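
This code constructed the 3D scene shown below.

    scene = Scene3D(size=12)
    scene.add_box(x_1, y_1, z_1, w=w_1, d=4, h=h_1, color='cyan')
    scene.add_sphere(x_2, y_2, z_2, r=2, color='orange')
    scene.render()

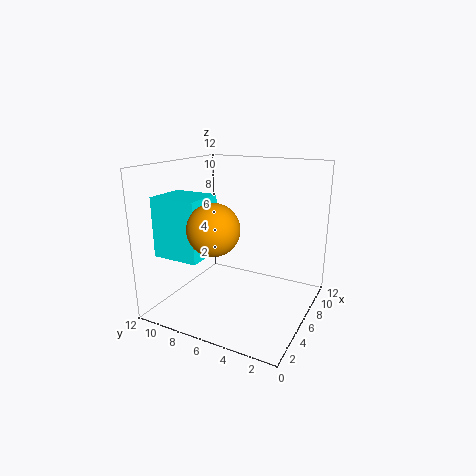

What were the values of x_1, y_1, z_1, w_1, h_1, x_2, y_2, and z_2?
x_1 = 2.5, y_1 = 8, z_1 = 4.5, w_1 = 3.5, h_1 = 5, x_2 = 3, y_2 = 6.5, z_2 = 7.5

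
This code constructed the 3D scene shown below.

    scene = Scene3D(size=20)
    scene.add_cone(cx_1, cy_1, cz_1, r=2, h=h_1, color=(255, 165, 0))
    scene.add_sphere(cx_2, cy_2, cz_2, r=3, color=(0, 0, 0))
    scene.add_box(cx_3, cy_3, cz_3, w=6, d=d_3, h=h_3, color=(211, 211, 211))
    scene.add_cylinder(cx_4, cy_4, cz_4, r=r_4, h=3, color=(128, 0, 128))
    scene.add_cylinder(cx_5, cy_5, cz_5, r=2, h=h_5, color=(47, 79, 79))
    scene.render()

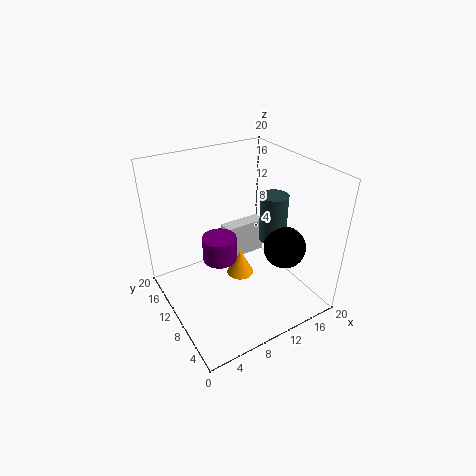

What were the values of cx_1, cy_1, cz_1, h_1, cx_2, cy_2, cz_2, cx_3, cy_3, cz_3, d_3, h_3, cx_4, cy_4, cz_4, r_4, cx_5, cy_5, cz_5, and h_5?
cx_1 = 11; cy_1 = 11; cz_1 = 3; h_1 = 4; cx_2 = 16; cy_2 = 7; cz_2 = 8; cx_3 = 9; cy_3 = 11; cz_3 = 6; d_3 = 2; h_3 = 5; cx_4 = 5; cy_4 = 6; cz_4 = 11; r_4 = 2; cx_5 = 16; cy_5 = 10; cz_5 = 8; h_5 = 7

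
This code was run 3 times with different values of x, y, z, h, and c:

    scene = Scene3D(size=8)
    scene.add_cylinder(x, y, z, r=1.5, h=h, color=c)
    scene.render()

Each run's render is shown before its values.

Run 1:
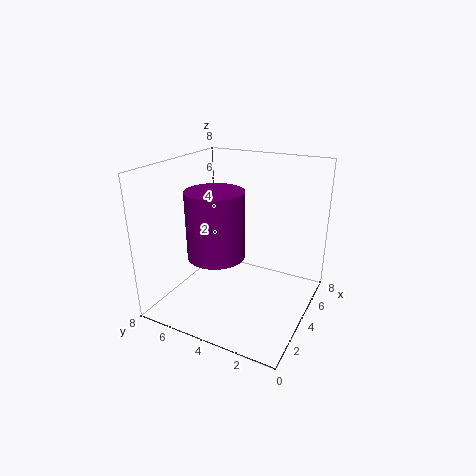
x = 2.5
y = 4.5
z = 3.5
h = 3.5
c = 'purple'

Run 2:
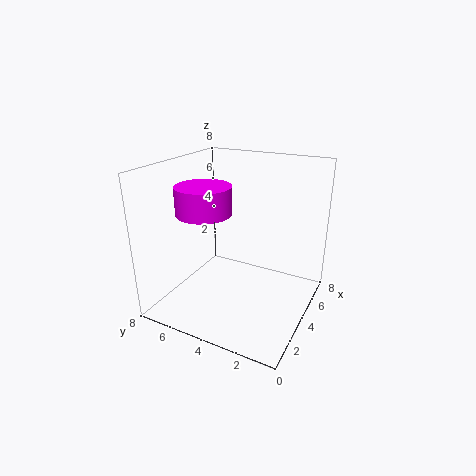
x = 3
y = 5.5
z = 5.5
h = 1.5
c = 'magenta'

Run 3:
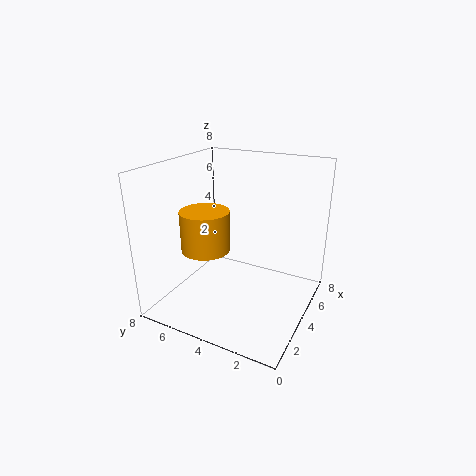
x = 4.5
y = 6.5
z = 2.5
h = 2.5
c = 'orange'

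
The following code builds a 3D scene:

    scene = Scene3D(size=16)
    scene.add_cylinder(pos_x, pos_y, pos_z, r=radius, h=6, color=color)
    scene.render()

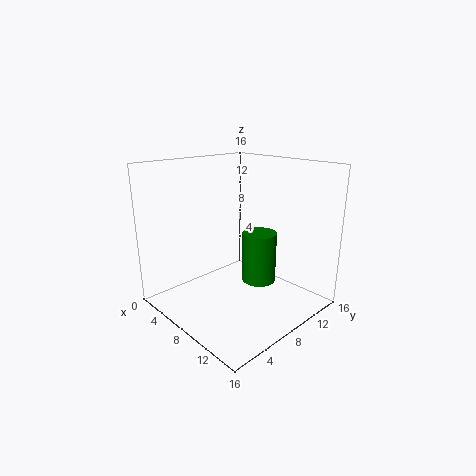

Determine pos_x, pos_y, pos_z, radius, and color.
pos_x = 8.5, pos_y = 11, pos_z = 2, radius = 2, color = 'green'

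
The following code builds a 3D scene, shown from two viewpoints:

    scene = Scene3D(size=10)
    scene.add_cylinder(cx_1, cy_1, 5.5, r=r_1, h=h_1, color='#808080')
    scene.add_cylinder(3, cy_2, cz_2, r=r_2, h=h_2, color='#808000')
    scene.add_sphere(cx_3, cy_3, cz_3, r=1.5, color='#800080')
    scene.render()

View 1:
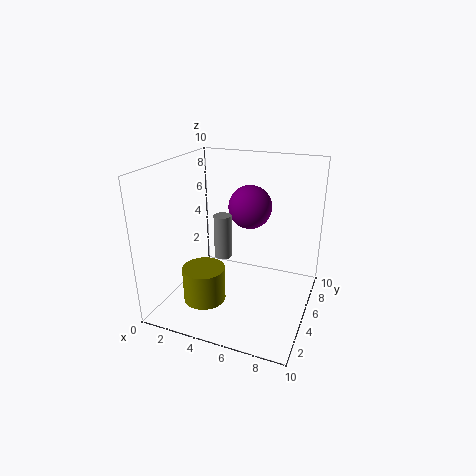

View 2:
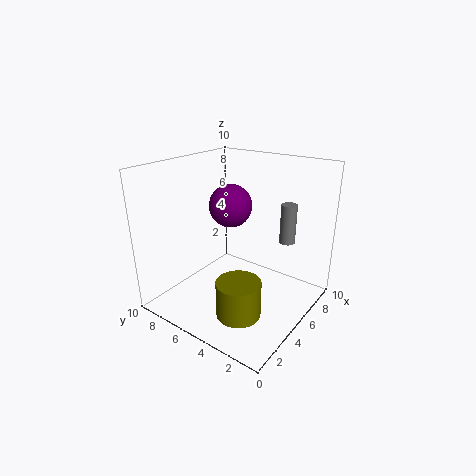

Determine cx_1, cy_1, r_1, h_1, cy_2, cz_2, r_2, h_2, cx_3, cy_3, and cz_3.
cx_1 = 5.5; cy_1 = 1.5; r_1 = 0.5; h_1 = 2.5; cy_2 = 3.5; cz_2 = 0.5; r_2 = 1.5; h_2 = 2.5; cx_3 = 5.5; cy_3 = 6; cz_3 = 7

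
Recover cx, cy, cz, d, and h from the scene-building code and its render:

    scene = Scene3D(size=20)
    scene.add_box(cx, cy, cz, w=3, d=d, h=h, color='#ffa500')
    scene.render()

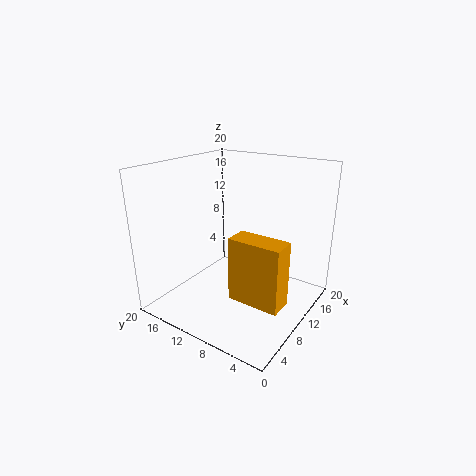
cx = 3.5; cy = 0.5; cz = 5; d = 6.5; h = 8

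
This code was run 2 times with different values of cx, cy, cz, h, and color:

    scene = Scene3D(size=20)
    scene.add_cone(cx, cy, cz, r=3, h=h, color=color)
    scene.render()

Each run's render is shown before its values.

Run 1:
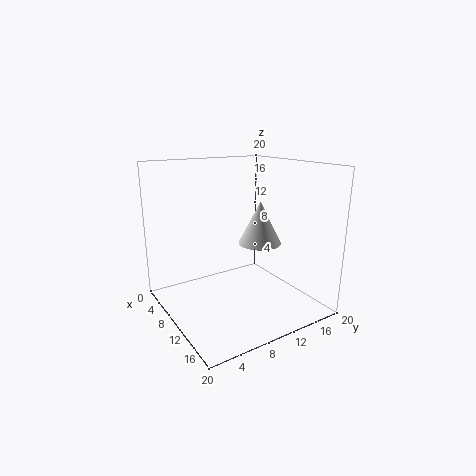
cx = 11, cy = 13, cz = 9, h = 6, color = 'lightgray'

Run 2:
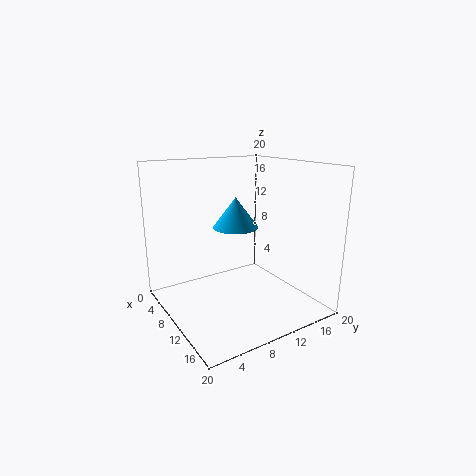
cx = 11, cy = 9, cz = 12, h = 4, color = 'deepskyblue'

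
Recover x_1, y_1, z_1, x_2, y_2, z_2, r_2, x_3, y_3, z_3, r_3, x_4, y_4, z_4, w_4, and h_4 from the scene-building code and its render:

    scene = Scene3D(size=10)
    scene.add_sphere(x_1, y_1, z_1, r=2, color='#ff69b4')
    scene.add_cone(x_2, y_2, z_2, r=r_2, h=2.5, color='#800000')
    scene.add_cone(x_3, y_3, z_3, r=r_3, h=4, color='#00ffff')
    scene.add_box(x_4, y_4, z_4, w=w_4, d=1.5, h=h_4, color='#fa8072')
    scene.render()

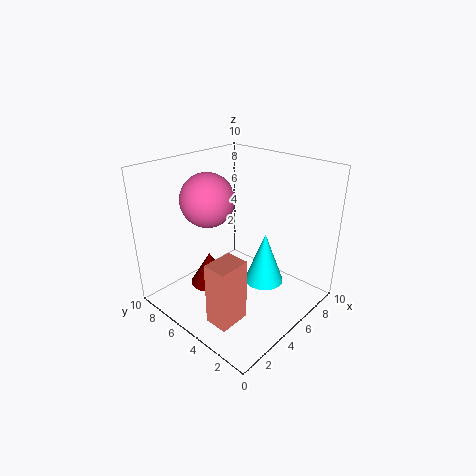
x_1 = 5; y_1 = 8; z_1 = 7; x_2 = 4.5; y_2 = 7.5; z_2 = 0.5; r_2 = 1.5; x_3 = 7.5; y_3 = 4.5; z_3 = 0.5; r_3 = 1.5; x_4 = 0.5; y_4 = 2; z_4 = 1.5; w_4 = 2; h_4 = 4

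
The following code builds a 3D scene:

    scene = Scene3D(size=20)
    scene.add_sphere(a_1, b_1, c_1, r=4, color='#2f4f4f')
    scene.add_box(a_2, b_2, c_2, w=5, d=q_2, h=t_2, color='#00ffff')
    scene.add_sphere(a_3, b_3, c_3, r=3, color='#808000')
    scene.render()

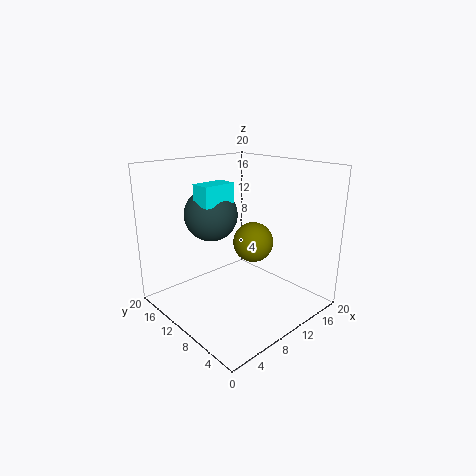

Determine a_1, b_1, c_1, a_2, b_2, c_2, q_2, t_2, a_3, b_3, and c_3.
a_1 = 10; b_1 = 16; c_1 = 12; a_2 = 7; b_2 = 13; c_2 = 14; q_2 = 3; t_2 = 3; a_3 = 14; b_3 = 11; c_3 = 8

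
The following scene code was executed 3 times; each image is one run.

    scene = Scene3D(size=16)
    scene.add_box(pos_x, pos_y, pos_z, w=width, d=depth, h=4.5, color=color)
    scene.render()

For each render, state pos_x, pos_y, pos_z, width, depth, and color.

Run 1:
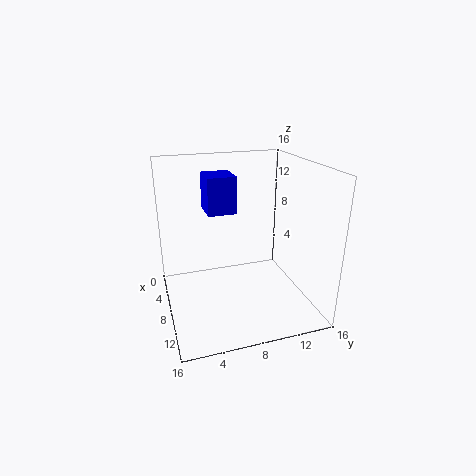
pos_x = 0.5
pos_y = 5.5
pos_z = 9.5
width = 4
depth = 3.5
color = 'blue'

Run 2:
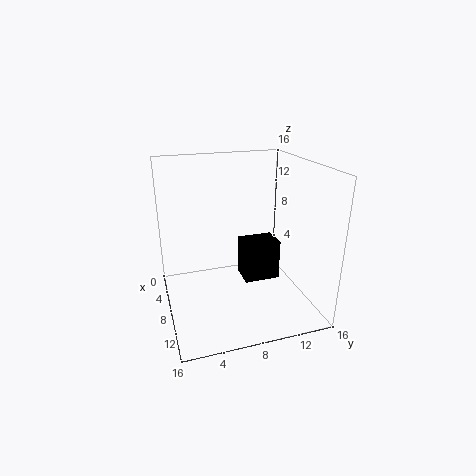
pos_x = 6.5
pos_y = 8.5
pos_z = 3
width = 3
depth = 4
color = 'black'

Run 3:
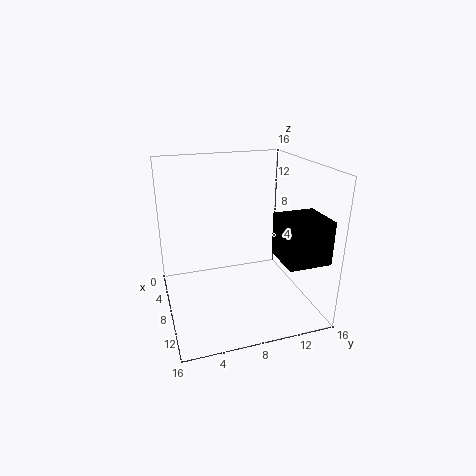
pos_x = 10.5
pos_y = 11
pos_z = 7
width = 4.5
depth = 4.5
color = 'black'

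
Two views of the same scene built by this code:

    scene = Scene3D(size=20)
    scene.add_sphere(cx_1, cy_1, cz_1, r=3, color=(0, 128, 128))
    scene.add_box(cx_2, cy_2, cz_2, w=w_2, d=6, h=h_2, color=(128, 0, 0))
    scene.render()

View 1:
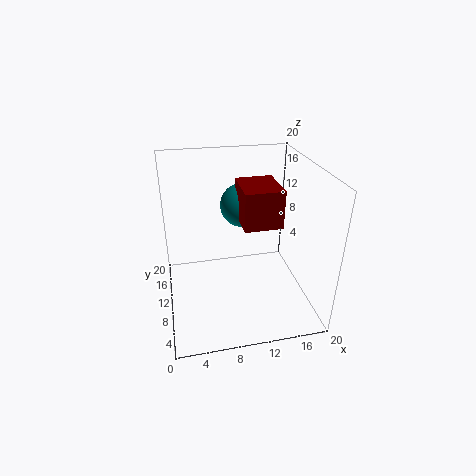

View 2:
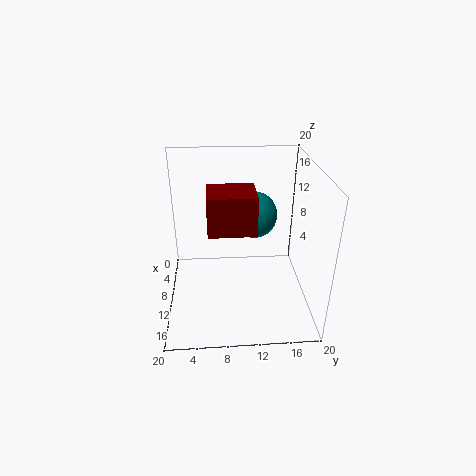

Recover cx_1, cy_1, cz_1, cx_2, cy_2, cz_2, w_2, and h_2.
cx_1 = 11; cy_1 = 12; cz_1 = 14; cx_2 = 10; cy_2 = 6; cz_2 = 13; w_2 = 5; h_2 = 5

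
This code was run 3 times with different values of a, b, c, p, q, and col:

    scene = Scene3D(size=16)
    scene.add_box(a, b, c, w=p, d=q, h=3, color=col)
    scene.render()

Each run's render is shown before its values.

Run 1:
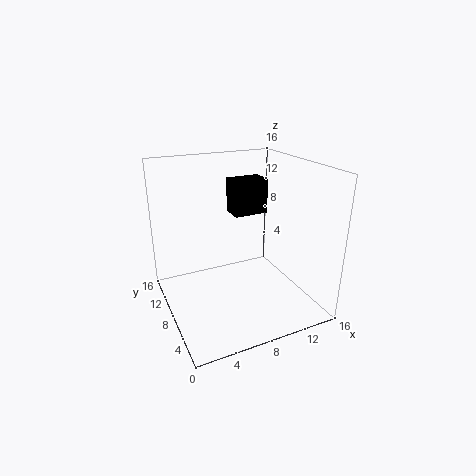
a = 5; b = 2; c = 13; p = 3; q = 2; col = 'black'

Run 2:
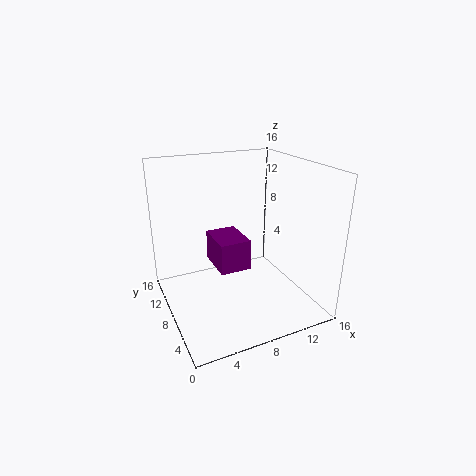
a = 4; b = 3; c = 7; p = 3; q = 4; col = 'purple'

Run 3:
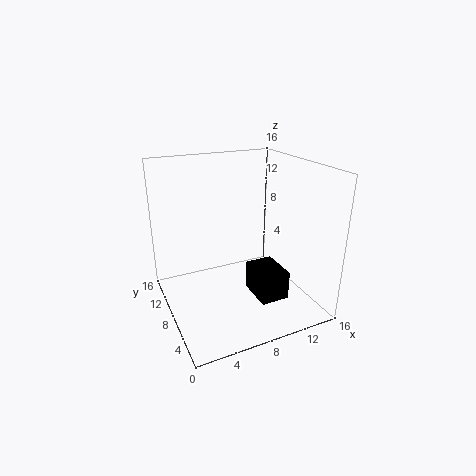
a = 8; b = 2; c = 3; p = 3; q = 4; col = 'black'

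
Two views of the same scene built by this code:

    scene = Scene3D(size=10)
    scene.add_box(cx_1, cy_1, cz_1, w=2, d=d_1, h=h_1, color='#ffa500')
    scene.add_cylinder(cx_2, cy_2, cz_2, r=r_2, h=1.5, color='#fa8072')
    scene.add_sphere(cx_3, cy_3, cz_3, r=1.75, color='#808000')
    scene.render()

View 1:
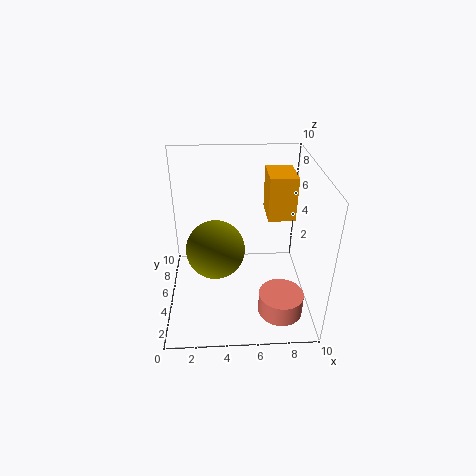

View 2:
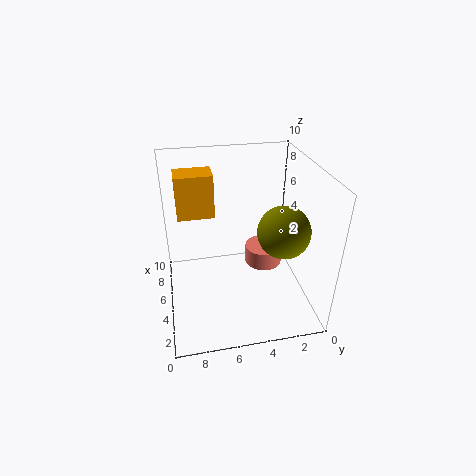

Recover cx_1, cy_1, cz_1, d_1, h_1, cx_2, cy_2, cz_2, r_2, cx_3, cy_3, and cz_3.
cx_1 = 7.25
cy_1 = 6.25
cz_1 = 5.5
d_1 = 2.75
h_1 = 3.25
cx_2 = 7.75
cy_2 = 2.25
cz_2 = 0.75
r_2 = 1.5
cx_3 = 3.5
cy_3 = 2.25
cz_3 = 6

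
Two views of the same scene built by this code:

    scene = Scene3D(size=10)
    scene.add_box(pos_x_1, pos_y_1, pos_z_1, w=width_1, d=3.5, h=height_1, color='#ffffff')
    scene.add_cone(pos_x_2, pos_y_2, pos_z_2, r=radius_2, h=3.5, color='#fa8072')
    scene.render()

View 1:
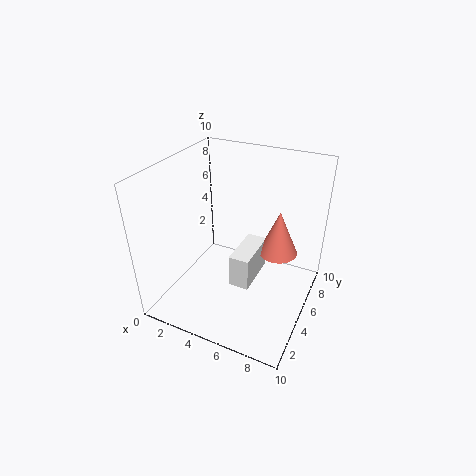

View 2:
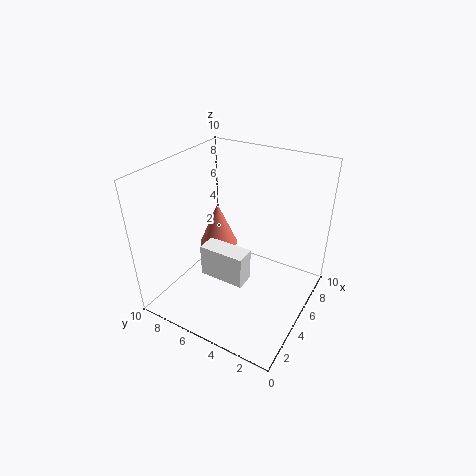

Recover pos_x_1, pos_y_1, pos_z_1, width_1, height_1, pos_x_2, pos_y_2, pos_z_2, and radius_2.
pos_x_1 = 4.5, pos_y_1 = 4.5, pos_z_1 = 1, width_1 = 1.5, height_1 = 2.5, pos_x_2 = 7, pos_y_2 = 8, pos_z_2 = 2.5, radius_2 = 1.5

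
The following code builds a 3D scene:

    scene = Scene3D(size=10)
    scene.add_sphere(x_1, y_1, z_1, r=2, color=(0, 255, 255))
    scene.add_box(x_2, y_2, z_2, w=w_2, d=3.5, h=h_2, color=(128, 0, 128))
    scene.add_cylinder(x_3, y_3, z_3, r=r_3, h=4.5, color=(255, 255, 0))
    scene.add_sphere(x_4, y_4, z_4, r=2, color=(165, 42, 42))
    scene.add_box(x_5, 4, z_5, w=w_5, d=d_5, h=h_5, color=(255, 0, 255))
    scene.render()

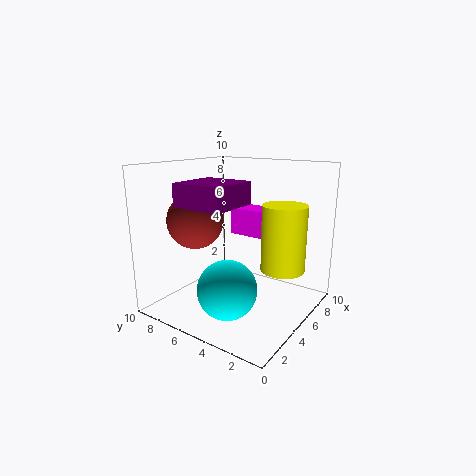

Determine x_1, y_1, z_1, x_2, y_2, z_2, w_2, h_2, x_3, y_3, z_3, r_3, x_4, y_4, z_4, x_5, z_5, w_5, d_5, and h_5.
x_1 = 3; y_1 = 4.5; z_1 = 2; x_2 = 1.5; y_2 = 4; z_2 = 7.5; w_2 = 3.5; h_2 = 1.5; x_3 = 6; y_3 = 2; z_3 = 3; r_3 = 1.5; x_4 = 4; y_4 = 8; z_4 = 6; x_5 = 7; z_5 = 4.5; w_5 = 2; d_5 = 3; h_5 = 2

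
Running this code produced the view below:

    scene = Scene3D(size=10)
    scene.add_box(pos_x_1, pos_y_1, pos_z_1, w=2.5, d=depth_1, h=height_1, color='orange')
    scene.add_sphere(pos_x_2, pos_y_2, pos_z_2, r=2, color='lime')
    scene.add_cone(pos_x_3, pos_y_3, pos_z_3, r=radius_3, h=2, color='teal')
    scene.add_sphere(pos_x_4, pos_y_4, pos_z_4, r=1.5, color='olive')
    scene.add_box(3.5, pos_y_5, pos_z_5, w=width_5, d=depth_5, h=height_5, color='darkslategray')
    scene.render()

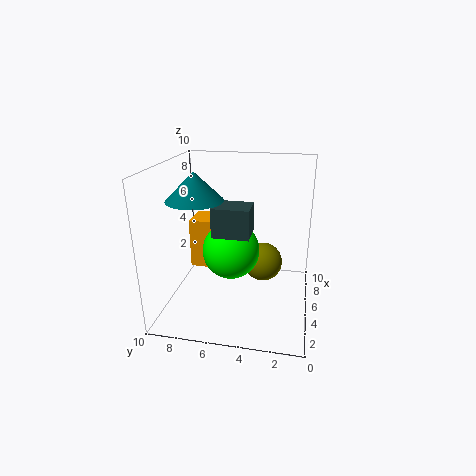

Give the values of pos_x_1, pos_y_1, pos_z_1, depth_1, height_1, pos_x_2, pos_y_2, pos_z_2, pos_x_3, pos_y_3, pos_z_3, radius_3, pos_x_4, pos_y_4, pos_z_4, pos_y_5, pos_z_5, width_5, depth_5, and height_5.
pos_x_1 = 7.5; pos_y_1 = 7.5; pos_z_1 = 1; depth_1 = 2; height_1 = 4; pos_x_2 = 5; pos_y_2 = 5.5; pos_z_2 = 4; pos_x_3 = 5; pos_y_3 = 8; pos_z_3 = 7.5; radius_3 = 2; pos_x_4 = 7.5; pos_y_4 = 3.5; pos_z_4 = 2; pos_y_5 = 4; pos_z_5 = 5.5; width_5 = 2; depth_5 = 2.5; height_5 = 2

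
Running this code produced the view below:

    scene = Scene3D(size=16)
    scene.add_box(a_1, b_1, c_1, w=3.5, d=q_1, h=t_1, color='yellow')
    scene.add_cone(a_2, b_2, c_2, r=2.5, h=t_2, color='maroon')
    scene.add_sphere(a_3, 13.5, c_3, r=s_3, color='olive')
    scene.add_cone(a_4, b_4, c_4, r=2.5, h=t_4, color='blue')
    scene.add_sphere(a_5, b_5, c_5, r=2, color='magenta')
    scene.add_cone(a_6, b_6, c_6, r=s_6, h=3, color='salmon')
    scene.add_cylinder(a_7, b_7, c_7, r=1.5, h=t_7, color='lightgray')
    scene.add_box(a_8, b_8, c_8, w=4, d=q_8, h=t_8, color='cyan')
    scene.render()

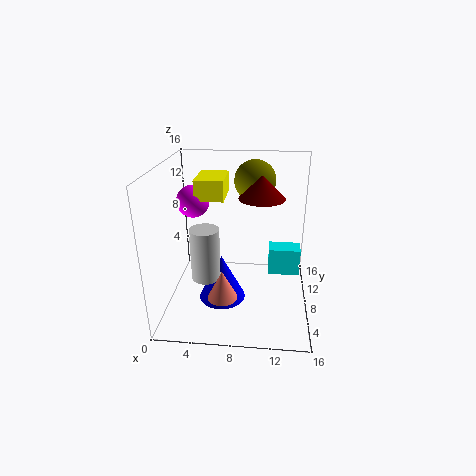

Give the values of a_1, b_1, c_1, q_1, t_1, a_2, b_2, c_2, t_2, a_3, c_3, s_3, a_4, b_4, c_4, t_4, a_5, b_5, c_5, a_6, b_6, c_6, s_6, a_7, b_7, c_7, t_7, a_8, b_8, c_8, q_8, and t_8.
a_1 = 2.5, b_1 = 11, c_1 = 11, q_1 = 5, t_1 = 2.5, a_2 = 10.5, b_2 = 8.5, c_2 = 12.5, t_2 = 2.5, a_3 = 9.5, c_3 = 13, s_3 = 2.5, a_4 = 6.5, b_4 = 5.5, c_4 = 2, t_4 = 5, a_5 = 2, b_5 = 12.5, c_5 = 10.5, a_6 = 7, b_6 = 2.5, c_6 = 4, s_6 = 1.5, a_7 = 5, b_7 = 4.5, c_7 = 5, t_7 = 5.5, a_8 = 11.5, b_8 = 12, c_8 = 1, q_8 = 2.5, t_8 = 3.5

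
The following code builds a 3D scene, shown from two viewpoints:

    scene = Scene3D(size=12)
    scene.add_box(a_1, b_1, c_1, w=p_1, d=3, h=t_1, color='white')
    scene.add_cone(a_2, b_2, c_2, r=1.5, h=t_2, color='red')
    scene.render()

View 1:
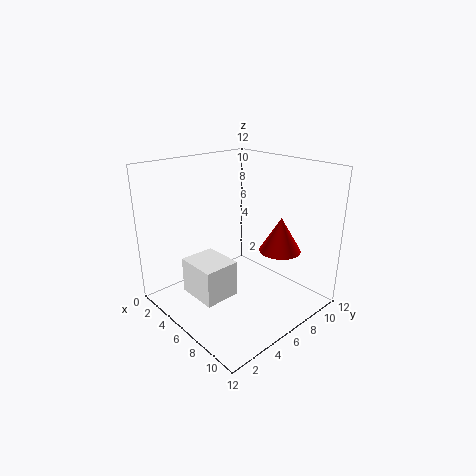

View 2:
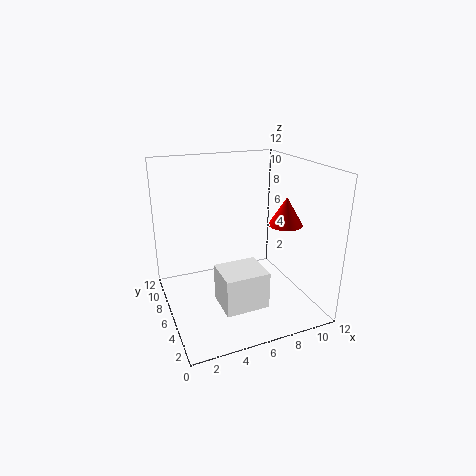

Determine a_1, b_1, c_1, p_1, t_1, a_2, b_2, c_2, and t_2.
a_1 = 3.5
b_1 = 2
c_1 = 1.5
p_1 = 3.5
t_1 = 3
a_2 = 10.5
b_2 = 6
c_2 = 6.5
t_2 = 2.5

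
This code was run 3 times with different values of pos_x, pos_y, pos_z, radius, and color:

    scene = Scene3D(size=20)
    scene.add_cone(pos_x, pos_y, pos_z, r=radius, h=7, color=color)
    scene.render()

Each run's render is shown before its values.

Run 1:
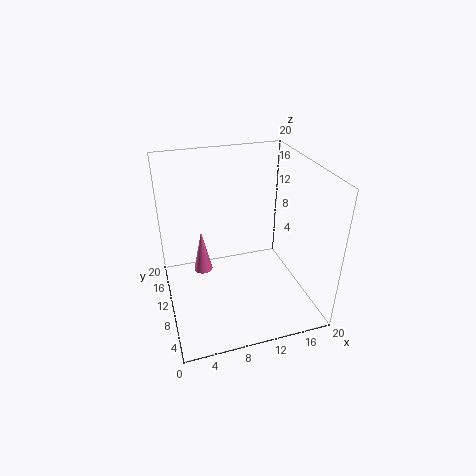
pos_x = 6, pos_y = 16.5, pos_z = 1, radius = 1.5, color = 'hotpink'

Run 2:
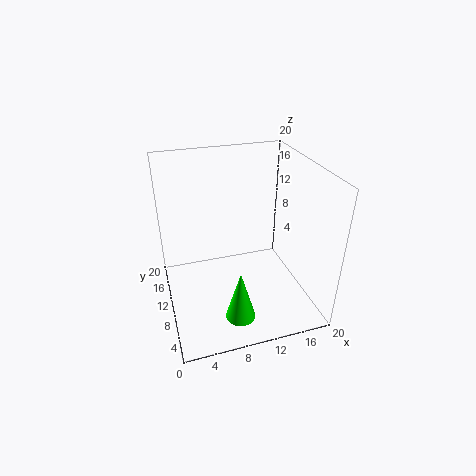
pos_x = 8.5, pos_y = 4, pos_z = 1.5, radius = 2, color = 'lime'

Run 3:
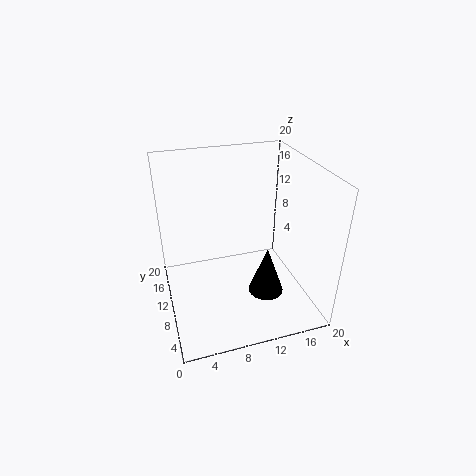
pos_x = 13.5, pos_y = 7.5, pos_z = 2, radius = 2.5, color = 'black'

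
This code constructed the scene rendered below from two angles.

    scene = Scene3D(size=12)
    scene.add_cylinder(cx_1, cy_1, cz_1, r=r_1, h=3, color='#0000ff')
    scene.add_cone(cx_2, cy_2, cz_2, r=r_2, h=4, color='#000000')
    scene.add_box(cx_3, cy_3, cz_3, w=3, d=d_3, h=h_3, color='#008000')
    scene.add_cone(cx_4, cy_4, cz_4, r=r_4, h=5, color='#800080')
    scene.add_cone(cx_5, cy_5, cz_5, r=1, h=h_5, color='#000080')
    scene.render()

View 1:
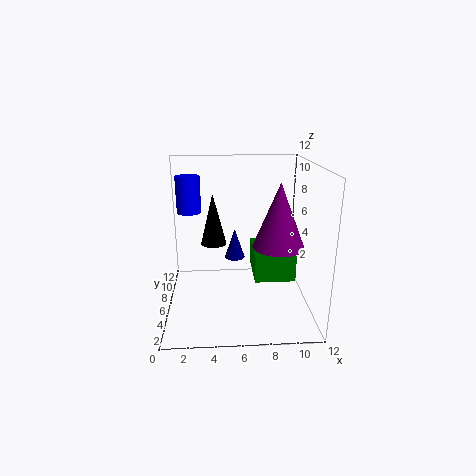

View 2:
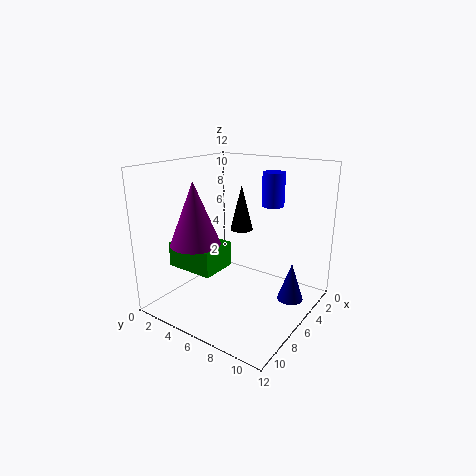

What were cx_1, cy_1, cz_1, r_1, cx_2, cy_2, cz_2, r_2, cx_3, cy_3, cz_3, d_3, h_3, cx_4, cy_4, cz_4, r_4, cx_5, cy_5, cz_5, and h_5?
cx_1 = 2
cy_1 = 7
cz_1 = 8
r_1 = 1
cx_2 = 4
cy_2 = 5
cz_2 = 6
r_2 = 1
cx_3 = 7
cy_3 = 2
cz_3 = 4
d_3 = 4
h_3 = 2
cx_4 = 9
cy_4 = 4
cz_4 = 6
r_4 = 2
cx_5 = 6
cy_5 = 11
cz_5 = 2
h_5 = 3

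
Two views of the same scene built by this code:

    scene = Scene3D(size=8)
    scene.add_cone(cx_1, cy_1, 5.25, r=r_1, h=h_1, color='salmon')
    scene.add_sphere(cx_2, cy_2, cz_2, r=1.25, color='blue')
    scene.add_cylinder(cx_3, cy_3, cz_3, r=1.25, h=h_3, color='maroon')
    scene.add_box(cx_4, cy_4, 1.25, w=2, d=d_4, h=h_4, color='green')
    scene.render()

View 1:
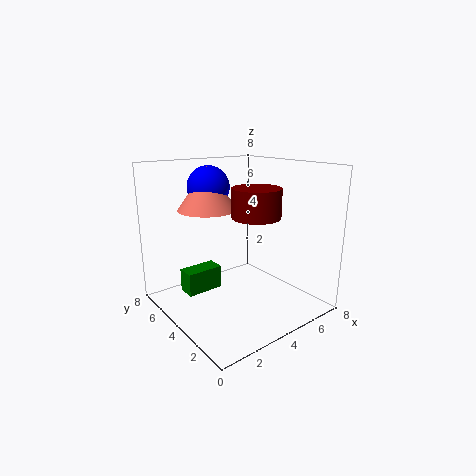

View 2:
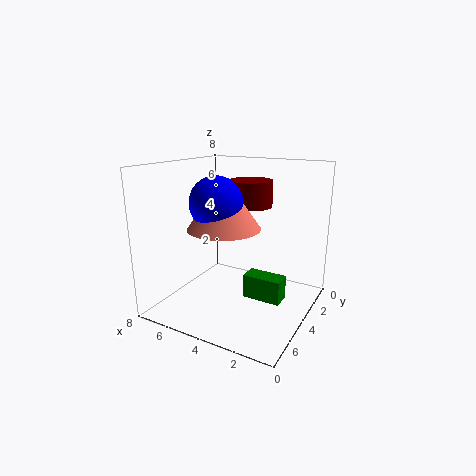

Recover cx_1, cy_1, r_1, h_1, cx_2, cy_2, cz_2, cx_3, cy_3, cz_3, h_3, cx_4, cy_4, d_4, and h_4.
cx_1 = 3.5
cy_1 = 6.25
r_1 = 1.75
h_1 = 2.5
cx_2 = 3.75
cy_2 = 6.5
cz_2 = 6.5
cx_3 = 4
cy_3 = 2.5
cz_3 = 5.5
h_3 = 1.5
cx_4 = 1
cy_4 = 4.25
d_4 = 1
h_4 = 1.25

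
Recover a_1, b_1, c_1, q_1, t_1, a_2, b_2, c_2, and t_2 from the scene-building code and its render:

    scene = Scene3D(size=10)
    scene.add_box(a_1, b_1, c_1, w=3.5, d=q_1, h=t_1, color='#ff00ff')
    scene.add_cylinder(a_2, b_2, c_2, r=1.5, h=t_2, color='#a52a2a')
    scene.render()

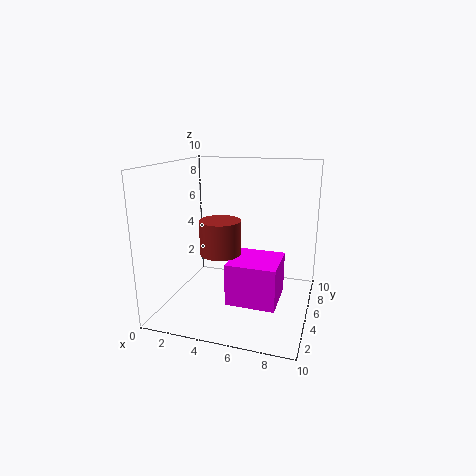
a_1 = 4.5; b_1 = 3.5; c_1 = 0.5; q_1 = 3.5; t_1 = 3; a_2 = 3.5; b_2 = 5.5; c_2 = 3.5; t_2 = 2.5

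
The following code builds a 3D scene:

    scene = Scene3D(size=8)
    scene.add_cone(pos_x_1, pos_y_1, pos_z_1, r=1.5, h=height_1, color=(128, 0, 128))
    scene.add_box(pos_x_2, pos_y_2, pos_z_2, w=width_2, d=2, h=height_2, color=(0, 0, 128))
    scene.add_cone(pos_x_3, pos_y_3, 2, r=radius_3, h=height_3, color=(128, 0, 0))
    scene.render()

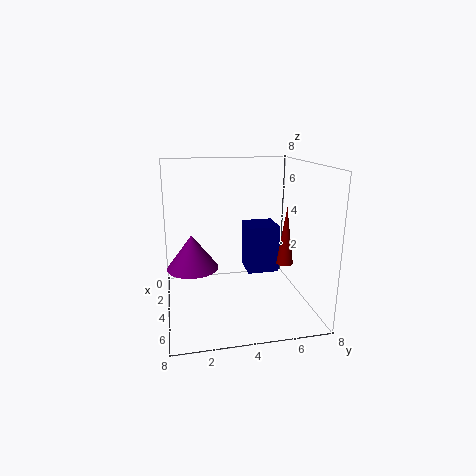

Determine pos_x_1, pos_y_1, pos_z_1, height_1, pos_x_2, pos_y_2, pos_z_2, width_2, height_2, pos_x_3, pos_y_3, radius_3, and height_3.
pos_x_1 = 3; pos_y_1 = 1.5; pos_z_1 = 2; height_1 = 2; pos_x_2 = 0.5; pos_y_2 = 5; pos_z_2 = 1; width_2 = 2; height_2 = 3; pos_x_3 = 3.5; pos_y_3 = 7; radius_3 = 0.5; height_3 = 3.5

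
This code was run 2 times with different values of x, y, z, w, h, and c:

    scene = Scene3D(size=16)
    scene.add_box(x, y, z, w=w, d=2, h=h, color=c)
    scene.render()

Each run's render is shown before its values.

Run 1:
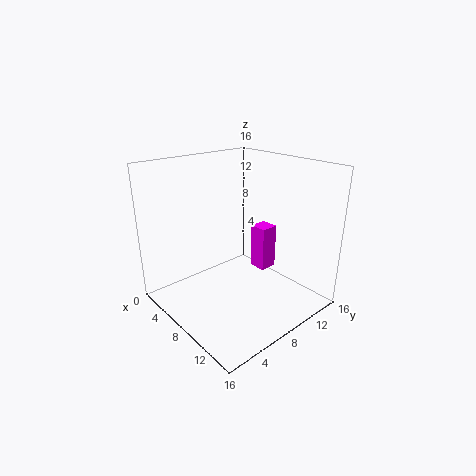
x = 8, y = 10, z = 4, w = 2, h = 5, c = 'magenta'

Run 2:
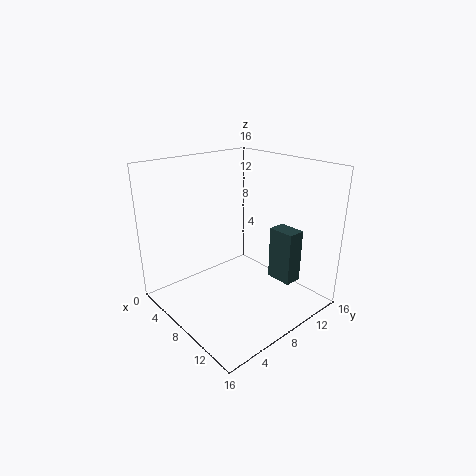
x = 10, y = 11, z = 3, w = 3, h = 6, c = 'darkslategray'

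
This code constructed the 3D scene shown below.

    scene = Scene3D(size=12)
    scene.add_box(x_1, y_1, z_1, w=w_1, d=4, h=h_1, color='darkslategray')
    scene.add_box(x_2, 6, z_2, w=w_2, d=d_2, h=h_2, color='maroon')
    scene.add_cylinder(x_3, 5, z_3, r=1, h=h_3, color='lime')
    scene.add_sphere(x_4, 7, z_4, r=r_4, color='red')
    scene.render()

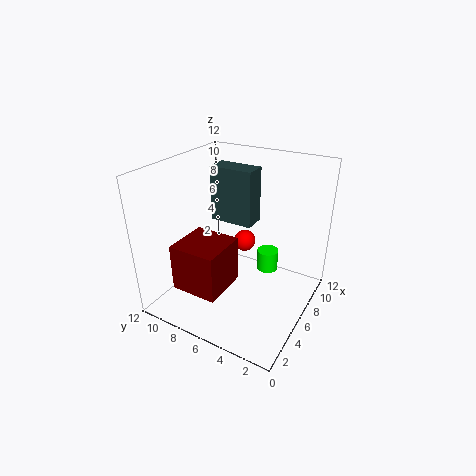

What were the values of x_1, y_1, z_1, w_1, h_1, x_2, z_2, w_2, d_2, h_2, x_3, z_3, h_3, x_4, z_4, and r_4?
x_1 = 8; y_1 = 6; z_1 = 6; w_1 = 2; h_1 = 5; x_2 = 2; z_2 = 2; w_2 = 4; d_2 = 4; h_2 = 4; x_3 = 10; z_3 = 1; h_3 = 2; x_4 = 9; z_4 = 4; r_4 = 1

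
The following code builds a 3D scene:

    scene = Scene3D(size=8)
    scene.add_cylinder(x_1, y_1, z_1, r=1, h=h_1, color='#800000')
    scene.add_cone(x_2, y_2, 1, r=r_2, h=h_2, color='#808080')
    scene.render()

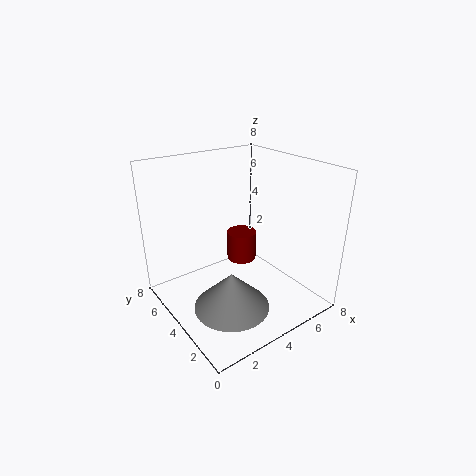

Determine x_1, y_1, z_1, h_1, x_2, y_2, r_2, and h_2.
x_1 = 6.5
y_1 = 7
z_1 = 0.5
h_1 = 2
x_2 = 2.5
y_2 = 2.5
r_2 = 2
h_2 = 2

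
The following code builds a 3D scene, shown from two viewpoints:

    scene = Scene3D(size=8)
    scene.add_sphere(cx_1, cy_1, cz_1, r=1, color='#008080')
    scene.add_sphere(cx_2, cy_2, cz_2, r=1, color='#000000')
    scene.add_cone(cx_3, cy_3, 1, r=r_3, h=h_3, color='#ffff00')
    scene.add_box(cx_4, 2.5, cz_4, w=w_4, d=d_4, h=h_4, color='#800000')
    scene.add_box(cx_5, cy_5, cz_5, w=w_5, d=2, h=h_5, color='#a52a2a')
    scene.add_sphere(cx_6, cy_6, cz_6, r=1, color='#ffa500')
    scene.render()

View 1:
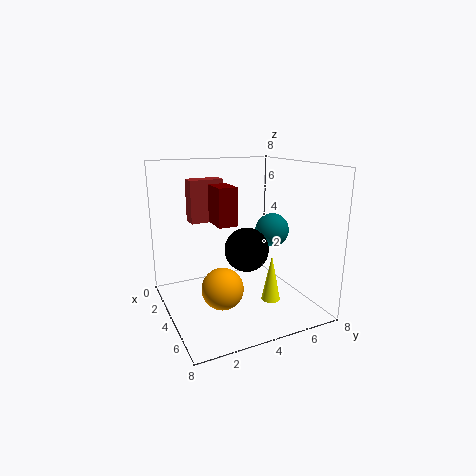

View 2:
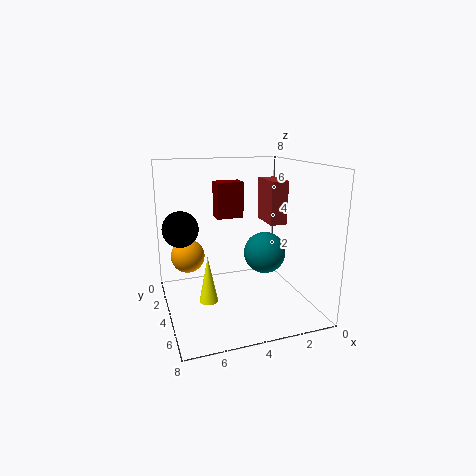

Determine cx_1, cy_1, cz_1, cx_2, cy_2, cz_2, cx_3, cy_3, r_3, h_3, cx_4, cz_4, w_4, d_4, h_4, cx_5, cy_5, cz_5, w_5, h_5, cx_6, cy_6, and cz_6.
cx_1 = 3.5
cy_1 = 6.5
cz_1 = 4
cx_2 = 7
cy_2 = 3
cz_2 = 4.5
cx_3 = 6
cy_3 = 5
r_3 = 0.5
h_3 = 2.5
cx_4 = 3.5
cz_4 = 5
w_4 = 1.5
d_4 = 1
h_4 = 2
cx_5 = 1
cy_5 = 2
cz_5 = 4.5
w_5 = 1
h_5 = 2.5
cx_6 = 6.5
cy_6 = 2
cz_6 = 2.5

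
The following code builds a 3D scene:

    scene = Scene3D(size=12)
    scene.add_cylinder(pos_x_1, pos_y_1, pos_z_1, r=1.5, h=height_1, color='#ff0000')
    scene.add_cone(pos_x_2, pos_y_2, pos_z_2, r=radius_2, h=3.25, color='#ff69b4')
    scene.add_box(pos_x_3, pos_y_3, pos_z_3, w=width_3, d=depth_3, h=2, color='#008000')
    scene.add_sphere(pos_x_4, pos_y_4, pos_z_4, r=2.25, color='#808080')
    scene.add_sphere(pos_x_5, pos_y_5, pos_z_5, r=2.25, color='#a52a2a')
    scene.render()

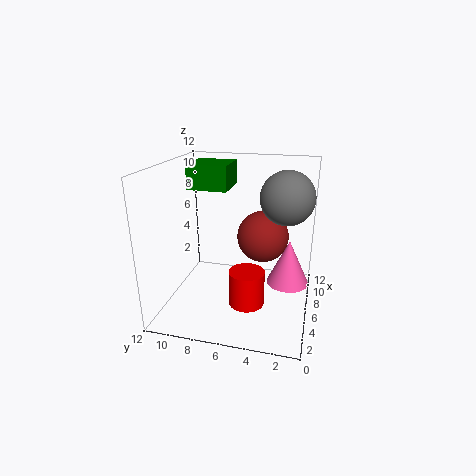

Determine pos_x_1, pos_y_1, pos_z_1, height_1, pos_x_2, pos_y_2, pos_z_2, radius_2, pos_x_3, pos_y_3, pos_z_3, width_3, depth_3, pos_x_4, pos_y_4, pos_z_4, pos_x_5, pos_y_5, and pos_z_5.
pos_x_1 = 5, pos_y_1 = 5, pos_z_1 = 0.5, height_1 = 3, pos_x_2 = 3, pos_y_2 = 1.5, pos_z_2 = 4.25, radius_2 = 1.5, pos_x_3 = 5.25, pos_y_3 = 6.75, pos_z_3 = 10, width_3 = 3.25, depth_3 = 3.25, pos_x_4 = 7.5, pos_y_4 = 2.25, pos_z_4 = 9.25, pos_x_5 = 8, pos_y_5 = 4.25, pos_z_5 = 5.5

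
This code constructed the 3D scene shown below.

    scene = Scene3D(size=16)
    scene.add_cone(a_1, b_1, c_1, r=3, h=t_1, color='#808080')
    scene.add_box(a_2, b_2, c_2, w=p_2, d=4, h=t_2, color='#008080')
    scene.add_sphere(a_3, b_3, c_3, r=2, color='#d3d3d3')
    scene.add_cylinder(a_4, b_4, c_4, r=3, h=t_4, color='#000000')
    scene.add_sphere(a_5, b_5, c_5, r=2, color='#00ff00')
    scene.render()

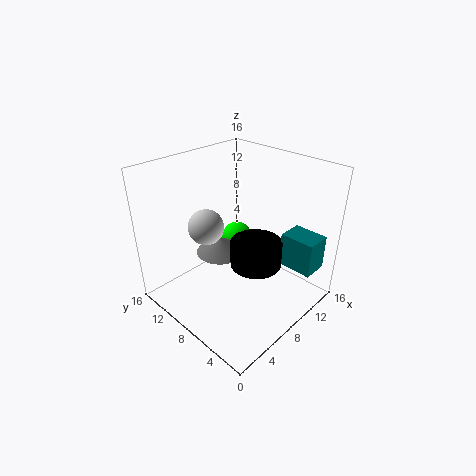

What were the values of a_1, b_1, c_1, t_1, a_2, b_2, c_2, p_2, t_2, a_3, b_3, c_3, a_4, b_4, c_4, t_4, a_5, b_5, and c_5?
a_1 = 9
b_1 = 12
c_1 = 4
t_1 = 2
a_2 = 12
b_2 = 1
c_2 = 4
p_2 = 3
t_2 = 4
a_3 = 6
b_3 = 11
c_3 = 9
a_4 = 10
b_4 = 7
c_4 = 4
t_4 = 3
a_5 = 13
b_5 = 13
c_5 = 4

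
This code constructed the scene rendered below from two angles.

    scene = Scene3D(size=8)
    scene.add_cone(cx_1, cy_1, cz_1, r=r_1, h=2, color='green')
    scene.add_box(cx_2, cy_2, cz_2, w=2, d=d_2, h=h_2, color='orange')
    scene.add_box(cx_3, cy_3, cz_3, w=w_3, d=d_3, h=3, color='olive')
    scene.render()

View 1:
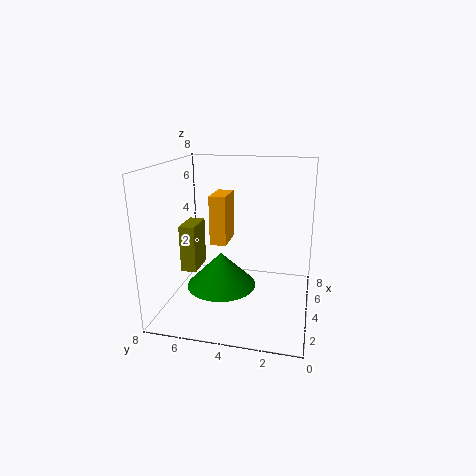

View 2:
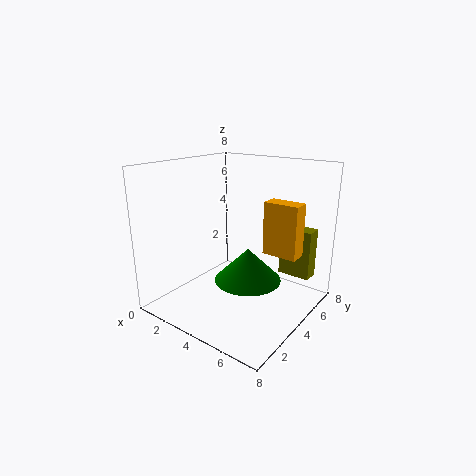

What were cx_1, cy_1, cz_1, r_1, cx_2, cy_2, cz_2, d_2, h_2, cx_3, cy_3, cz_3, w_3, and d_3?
cx_1 = 4; cy_1 = 5; cz_1 = 1; r_1 = 2; cx_2 = 5; cy_2 = 5; cz_2 = 3; d_2 = 1; h_2 = 3; cx_3 = 5; cy_3 = 7; cz_3 = 1; w_3 = 2; d_3 = 1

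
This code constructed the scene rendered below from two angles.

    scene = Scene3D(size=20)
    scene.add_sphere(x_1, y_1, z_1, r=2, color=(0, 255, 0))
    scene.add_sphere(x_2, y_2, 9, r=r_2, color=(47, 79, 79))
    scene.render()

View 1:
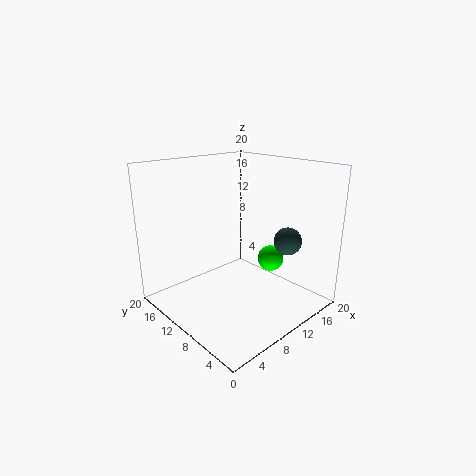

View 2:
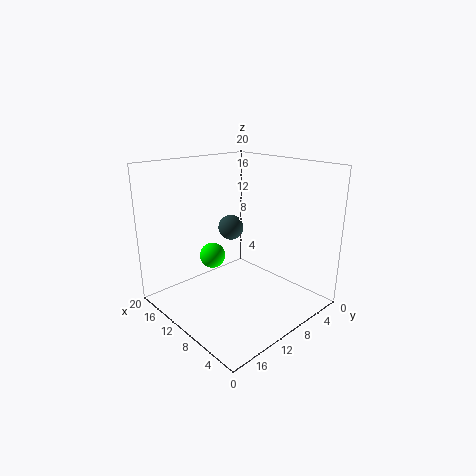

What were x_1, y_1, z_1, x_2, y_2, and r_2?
x_1 = 16.5
y_1 = 9.5
z_1 = 5
x_2 = 16
y_2 = 6
r_2 = 2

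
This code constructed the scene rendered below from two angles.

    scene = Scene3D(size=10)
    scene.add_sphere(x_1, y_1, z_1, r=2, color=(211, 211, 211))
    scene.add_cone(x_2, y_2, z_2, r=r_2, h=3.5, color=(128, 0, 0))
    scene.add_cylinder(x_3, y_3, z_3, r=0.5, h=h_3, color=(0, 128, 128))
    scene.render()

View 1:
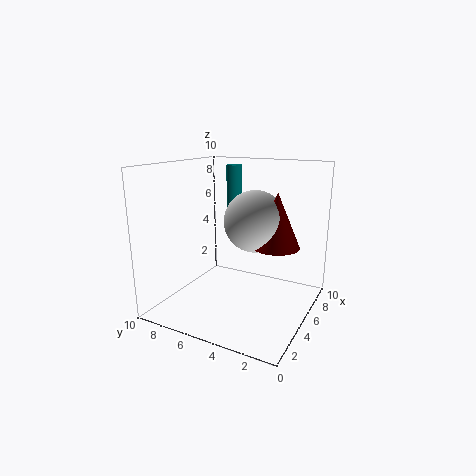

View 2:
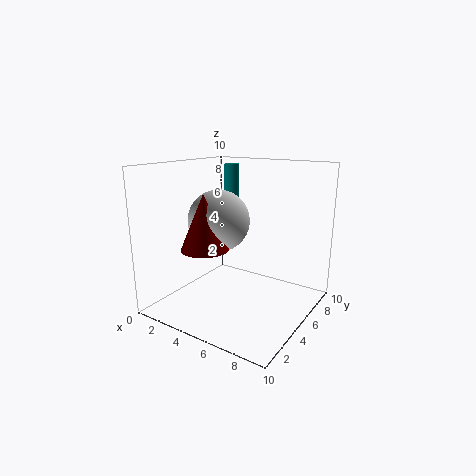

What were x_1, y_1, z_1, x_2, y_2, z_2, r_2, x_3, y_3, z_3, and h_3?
x_1 = 4.5; y_1 = 3.5; z_1 = 6.5; x_2 = 4.5; y_2 = 2; z_2 = 5; r_2 = 1.5; x_3 = 4.5; y_3 = 5; z_3 = 5.5; h_3 = 4.5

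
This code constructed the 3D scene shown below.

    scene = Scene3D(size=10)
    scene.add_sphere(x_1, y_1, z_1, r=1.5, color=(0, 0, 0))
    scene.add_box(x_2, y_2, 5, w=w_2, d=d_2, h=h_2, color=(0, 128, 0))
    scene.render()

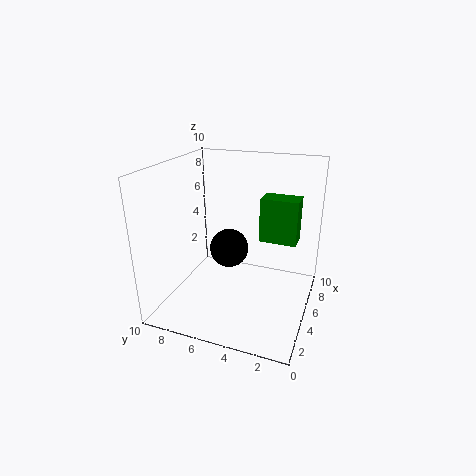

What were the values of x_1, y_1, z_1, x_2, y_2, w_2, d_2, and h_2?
x_1 = 7; y_1 = 6.5; z_1 = 3; x_2 = 5; y_2 = 1; w_2 = 1.5; d_2 = 2.5; h_2 = 3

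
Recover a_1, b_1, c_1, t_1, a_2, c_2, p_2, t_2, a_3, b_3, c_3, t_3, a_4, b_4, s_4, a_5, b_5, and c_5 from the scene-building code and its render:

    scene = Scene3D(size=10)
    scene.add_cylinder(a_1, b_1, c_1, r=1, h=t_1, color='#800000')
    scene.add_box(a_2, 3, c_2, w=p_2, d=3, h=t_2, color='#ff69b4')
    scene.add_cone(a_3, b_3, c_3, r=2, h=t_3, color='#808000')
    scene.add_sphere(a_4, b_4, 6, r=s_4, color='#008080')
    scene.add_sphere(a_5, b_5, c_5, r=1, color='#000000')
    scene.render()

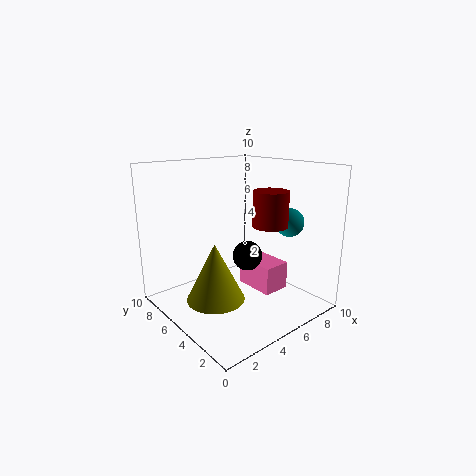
a_1 = 4; b_1 = 1; c_1 = 7; t_1 = 2; a_2 = 6; c_2 = 1; p_2 = 2; t_2 = 2; a_3 = 3; b_3 = 5; c_3 = 1; t_3 = 4; a_4 = 8; b_4 = 3; s_4 = 1; a_5 = 5; b_5 = 4; c_5 = 4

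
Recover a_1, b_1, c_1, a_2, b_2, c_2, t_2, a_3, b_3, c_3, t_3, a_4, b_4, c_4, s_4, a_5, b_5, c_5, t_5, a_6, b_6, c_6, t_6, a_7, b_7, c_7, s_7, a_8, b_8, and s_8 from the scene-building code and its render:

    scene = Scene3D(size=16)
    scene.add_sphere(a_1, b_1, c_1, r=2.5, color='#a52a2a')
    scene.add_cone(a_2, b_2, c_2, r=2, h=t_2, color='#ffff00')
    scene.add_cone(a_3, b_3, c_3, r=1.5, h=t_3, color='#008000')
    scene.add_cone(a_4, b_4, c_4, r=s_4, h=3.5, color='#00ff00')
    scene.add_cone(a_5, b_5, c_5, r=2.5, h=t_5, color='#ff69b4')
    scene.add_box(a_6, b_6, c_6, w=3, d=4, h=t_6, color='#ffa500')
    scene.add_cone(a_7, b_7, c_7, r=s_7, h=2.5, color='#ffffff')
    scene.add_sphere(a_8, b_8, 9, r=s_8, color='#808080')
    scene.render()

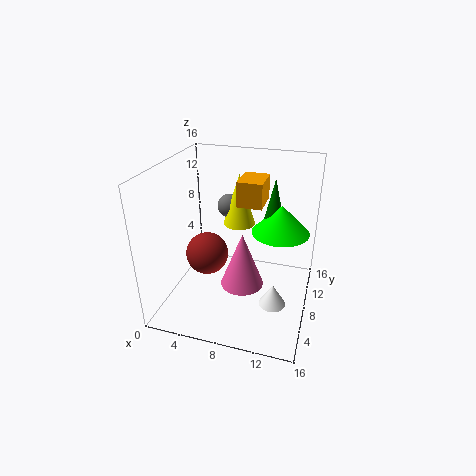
a_1 = 4
b_1 = 8.5
c_1 = 5
a_2 = 6.5
b_2 = 13.5
c_2 = 7
t_2 = 6.5
a_3 = 11
b_3 = 13
c_3 = 7
t_3 = 6.5
a_4 = 12
b_4 = 12.5
c_4 = 7
s_4 = 3.5
a_5 = 8.5
b_5 = 8
c_5 = 2
t_5 = 6.5
a_6 = 7
b_6 = 10.5
c_6 = 10.5
t_6 = 3
a_7 = 12.5
b_7 = 6.5
c_7 = 1
s_7 = 1.5
a_8 = 5
b_8 = 14
s_8 = 1.5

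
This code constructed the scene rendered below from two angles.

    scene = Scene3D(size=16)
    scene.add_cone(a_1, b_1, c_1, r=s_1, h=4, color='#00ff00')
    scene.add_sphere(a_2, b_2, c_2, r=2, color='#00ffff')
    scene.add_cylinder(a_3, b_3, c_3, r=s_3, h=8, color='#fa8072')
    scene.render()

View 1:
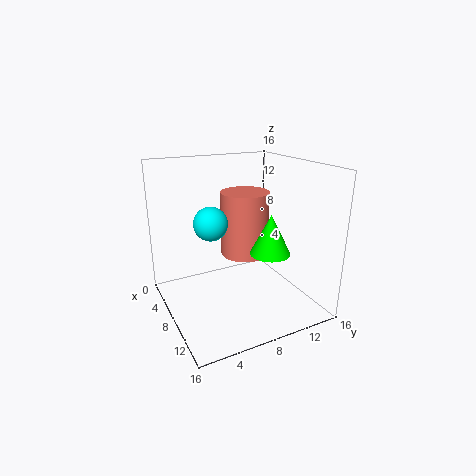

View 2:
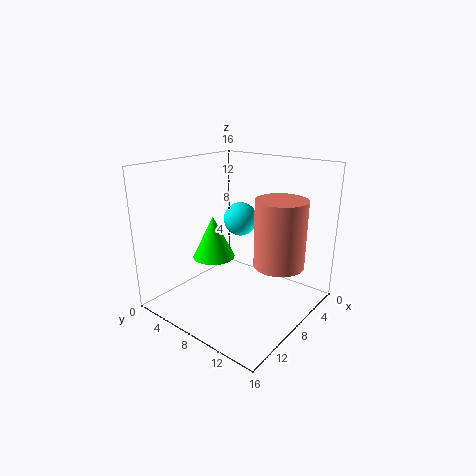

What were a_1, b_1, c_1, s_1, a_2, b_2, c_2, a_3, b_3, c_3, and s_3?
a_1 = 13, b_1 = 9, c_1 = 8, s_1 = 2, a_2 = 5, b_2 = 6, c_2 = 9, a_3 = 4, b_3 = 11, c_3 = 4, s_3 = 3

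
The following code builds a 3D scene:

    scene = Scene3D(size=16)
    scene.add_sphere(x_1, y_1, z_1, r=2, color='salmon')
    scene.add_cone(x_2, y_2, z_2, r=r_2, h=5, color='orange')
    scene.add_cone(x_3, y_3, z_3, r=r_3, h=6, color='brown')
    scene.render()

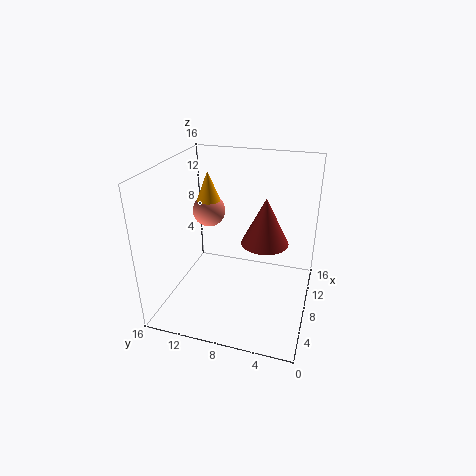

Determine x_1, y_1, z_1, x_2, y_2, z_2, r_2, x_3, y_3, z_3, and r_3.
x_1 = 12; y_1 = 13; z_1 = 9; x_2 = 12; y_2 = 13; z_2 = 9; r_2 = 2; x_3 = 13; y_3 = 6; z_3 = 5; r_3 = 3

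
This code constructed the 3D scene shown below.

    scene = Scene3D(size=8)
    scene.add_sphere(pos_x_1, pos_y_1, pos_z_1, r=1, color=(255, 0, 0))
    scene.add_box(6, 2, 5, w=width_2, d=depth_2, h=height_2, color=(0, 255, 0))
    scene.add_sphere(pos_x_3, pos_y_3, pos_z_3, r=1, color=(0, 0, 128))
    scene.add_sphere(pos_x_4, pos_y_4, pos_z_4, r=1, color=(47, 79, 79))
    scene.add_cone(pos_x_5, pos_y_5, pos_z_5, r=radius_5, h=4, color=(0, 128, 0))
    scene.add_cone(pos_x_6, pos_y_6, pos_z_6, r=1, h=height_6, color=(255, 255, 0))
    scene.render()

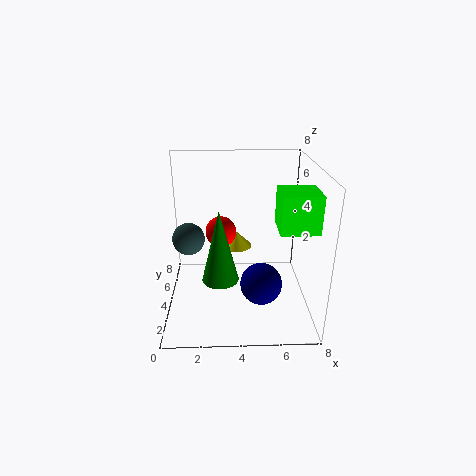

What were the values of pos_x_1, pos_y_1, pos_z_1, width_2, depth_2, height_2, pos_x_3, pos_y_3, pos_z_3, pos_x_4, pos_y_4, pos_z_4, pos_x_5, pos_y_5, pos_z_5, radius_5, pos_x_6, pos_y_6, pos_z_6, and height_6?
pos_x_1 = 3, pos_y_1 = 7, pos_z_1 = 3, width_2 = 2, depth_2 = 2, height_2 = 2, pos_x_3 = 5, pos_y_3 = 1, pos_z_3 = 3, pos_x_4 = 1, pos_y_4 = 6, pos_z_4 = 3, pos_x_5 = 3, pos_y_5 = 3, pos_z_5 = 2, radius_5 = 1, pos_x_6 = 4, pos_y_6 = 7, pos_z_6 = 2, height_6 = 1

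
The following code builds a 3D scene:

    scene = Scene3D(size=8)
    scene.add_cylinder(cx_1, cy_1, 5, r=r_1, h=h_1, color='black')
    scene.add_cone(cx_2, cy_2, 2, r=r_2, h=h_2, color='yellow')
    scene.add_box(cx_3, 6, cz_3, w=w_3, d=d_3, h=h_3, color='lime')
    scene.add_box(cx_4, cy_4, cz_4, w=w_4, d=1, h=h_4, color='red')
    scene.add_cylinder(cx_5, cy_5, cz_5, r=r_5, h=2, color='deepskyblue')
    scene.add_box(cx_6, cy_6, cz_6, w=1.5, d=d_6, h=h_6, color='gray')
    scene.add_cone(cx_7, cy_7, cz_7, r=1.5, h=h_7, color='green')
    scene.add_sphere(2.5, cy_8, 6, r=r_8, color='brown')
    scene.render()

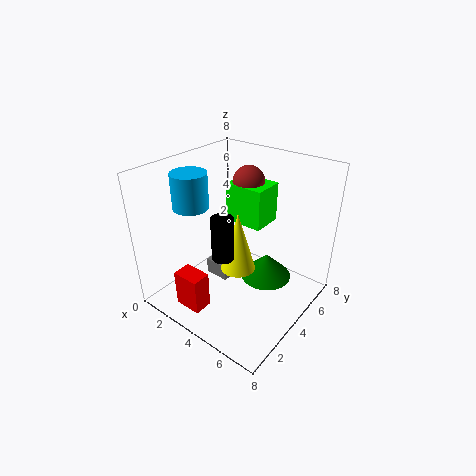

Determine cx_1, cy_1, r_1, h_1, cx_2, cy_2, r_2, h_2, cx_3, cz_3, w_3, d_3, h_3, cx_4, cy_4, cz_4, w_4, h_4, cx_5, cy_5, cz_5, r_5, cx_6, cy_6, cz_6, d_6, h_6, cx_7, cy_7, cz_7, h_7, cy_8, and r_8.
cx_1 = 5.5; cy_1 = 1; r_1 = 0.5; h_1 = 2; cx_2 = 4; cy_2 = 4; r_2 = 1; h_2 = 3.5; cx_3 = 1.5; cz_3 = 3.5; w_3 = 2.5; d_3 = 2; h_3 = 2.5; cx_4 = 2.5; cy_4 = 0.5; cz_4 = 1; w_4 = 1.5; h_4 = 2; cx_5 = 1.5; cy_5 = 3; cz_5 = 5.5; r_5 = 1; cx_6 = 1.5; cy_6 = 4; cz_6 = 0.5; d_6 = 1; h_6 = 1; cx_7 = 5; cy_7 = 5.5; cz_7 = 1; h_7 = 1.5; cy_8 = 7; r_8 = 1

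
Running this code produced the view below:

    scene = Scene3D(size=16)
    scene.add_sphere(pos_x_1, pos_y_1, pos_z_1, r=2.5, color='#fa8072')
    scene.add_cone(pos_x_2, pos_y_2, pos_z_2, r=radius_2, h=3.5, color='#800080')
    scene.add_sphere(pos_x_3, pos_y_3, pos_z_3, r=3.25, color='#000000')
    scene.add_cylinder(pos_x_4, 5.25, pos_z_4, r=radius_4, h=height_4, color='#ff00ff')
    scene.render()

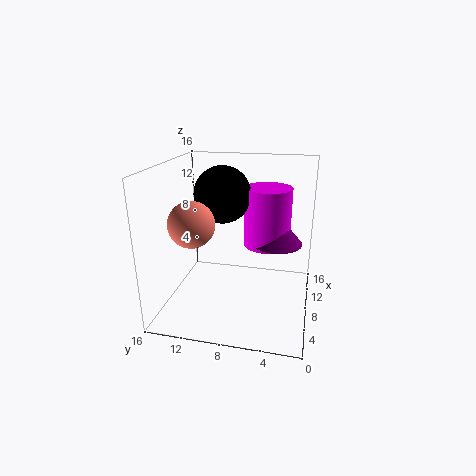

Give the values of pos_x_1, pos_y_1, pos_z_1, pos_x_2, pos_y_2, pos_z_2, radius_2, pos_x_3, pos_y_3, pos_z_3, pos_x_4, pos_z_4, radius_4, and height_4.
pos_x_1 = 5.75
pos_y_1 = 12.5
pos_z_1 = 10
pos_x_2 = 11
pos_y_2 = 4
pos_z_2 = 6.5
radius_2 = 3
pos_x_3 = 10
pos_y_3 = 10.25
pos_z_3 = 12.25
pos_x_4 = 11.5
pos_z_4 = 6
radius_4 = 2.75
height_4 = 7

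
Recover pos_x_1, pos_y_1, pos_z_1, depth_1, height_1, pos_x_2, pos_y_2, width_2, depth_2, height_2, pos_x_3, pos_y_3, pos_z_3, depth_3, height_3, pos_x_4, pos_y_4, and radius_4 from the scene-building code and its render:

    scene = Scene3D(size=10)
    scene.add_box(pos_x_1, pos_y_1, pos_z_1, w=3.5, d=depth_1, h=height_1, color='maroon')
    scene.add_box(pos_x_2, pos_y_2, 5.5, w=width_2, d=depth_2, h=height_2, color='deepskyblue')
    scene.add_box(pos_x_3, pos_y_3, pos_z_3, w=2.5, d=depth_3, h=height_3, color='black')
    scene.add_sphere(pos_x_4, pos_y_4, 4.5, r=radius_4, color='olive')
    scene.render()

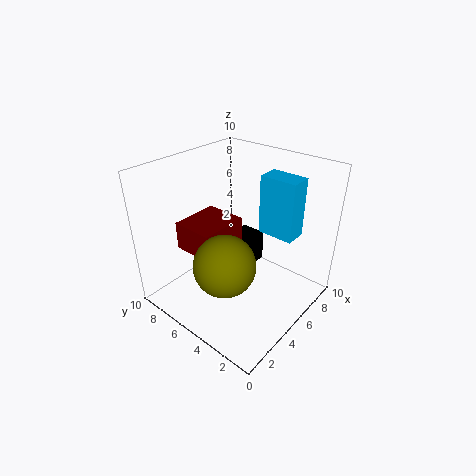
pos_x_1 = 2.5, pos_y_1 = 5.5, pos_z_1 = 4, depth_1 = 3, height_1 = 2, pos_x_2 = 6, pos_y_2 = 1.5, width_2 = 1.5, depth_2 = 2.5, height_2 = 4, pos_x_3 = 7, pos_y_3 = 6, pos_z_3 = 0.5, depth_3 = 2, height_3 = 2.5, pos_x_4 = 2.5, pos_y_4 = 4, radius_4 = 2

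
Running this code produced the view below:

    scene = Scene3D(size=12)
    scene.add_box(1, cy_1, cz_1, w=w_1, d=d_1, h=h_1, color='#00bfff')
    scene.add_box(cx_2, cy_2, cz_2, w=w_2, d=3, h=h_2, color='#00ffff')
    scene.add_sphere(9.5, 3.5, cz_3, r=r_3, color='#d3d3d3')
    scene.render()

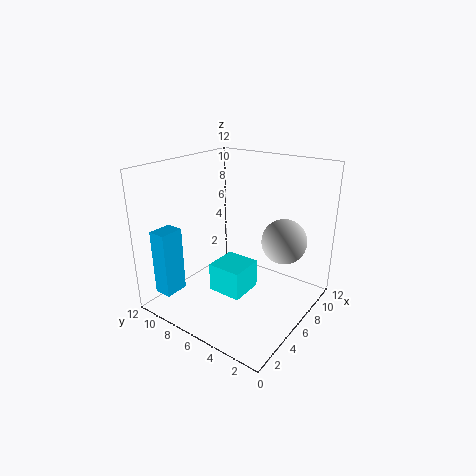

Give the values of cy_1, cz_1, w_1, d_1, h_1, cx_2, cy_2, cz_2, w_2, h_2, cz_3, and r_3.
cy_1 = 9.5
cz_1 = 1.5
w_1 = 2
d_1 = 1.5
h_1 = 5.5
cx_2 = 4.5
cy_2 = 5
cz_2 = 1
w_2 = 3
h_2 = 2.5
cz_3 = 5
r_3 = 2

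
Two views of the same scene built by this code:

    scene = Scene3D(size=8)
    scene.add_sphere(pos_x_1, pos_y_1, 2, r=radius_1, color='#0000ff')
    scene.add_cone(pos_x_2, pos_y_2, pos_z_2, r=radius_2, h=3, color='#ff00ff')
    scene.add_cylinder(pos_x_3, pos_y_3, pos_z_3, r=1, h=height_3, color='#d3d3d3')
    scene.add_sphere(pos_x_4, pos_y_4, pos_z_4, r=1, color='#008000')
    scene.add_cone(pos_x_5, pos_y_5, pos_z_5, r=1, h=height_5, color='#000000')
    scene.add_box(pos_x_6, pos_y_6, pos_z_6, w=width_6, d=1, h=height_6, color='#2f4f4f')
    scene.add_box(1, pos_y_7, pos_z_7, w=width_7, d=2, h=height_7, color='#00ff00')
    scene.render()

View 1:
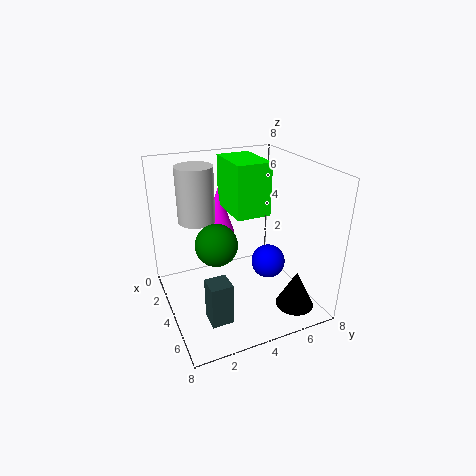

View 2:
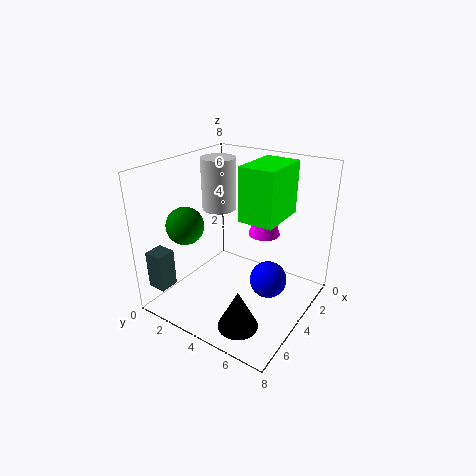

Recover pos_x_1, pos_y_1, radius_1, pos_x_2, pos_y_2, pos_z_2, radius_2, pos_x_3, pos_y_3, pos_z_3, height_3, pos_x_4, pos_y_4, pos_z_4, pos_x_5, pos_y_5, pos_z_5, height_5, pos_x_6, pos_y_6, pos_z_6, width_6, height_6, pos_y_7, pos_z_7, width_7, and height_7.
pos_x_1 = 4
pos_y_1 = 6
radius_1 = 1
pos_x_2 = 1
pos_y_2 = 4
pos_z_2 = 3
radius_2 = 1
pos_x_3 = 3
pos_y_3 = 2
pos_z_3 = 5
height_3 = 3
pos_x_4 = 6
pos_y_4 = 2
pos_z_4 = 5
pos_x_5 = 7
pos_y_5 = 6
pos_z_5 = 1
height_5 = 2
pos_x_6 = 7
pos_y_6 = 1
pos_z_6 = 2
width_6 = 1
height_6 = 2
pos_y_7 = 4
pos_z_7 = 5
width_7 = 3
height_7 = 3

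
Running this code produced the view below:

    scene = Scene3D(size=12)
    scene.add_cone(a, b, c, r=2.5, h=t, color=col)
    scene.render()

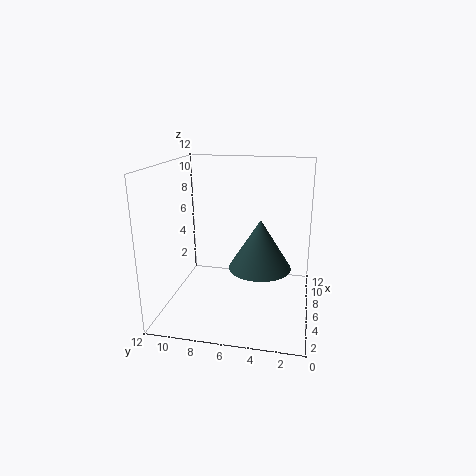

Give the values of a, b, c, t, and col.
a = 5
b = 4
c = 4
t = 4
col = 'darkslategray'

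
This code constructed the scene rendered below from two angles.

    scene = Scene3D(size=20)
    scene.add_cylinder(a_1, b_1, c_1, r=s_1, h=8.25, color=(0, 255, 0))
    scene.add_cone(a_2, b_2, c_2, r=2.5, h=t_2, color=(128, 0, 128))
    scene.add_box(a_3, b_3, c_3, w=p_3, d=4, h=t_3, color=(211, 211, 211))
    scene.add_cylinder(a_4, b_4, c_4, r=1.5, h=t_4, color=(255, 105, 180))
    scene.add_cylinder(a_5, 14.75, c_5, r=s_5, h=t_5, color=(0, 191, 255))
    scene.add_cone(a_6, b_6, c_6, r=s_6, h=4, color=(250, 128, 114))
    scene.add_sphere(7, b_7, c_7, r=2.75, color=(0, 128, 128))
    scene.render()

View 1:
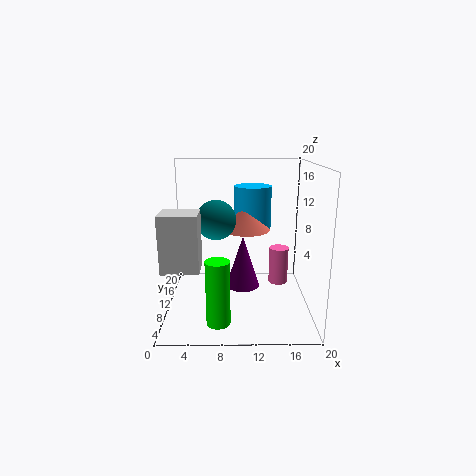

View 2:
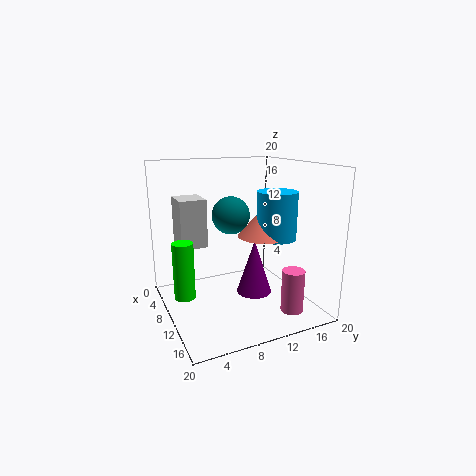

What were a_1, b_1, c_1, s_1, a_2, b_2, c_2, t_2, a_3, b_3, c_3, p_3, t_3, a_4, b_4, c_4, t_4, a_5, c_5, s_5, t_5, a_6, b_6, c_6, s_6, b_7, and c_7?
a_1 = 7.5, b_1 = 2.75, c_1 = 1.25, s_1 = 1.5, a_2 = 10.75, b_2 = 12.25, c_2 = 1.75, t_2 = 7.75, a_3 = 0.5, b_3 = 3.25, c_3 = 7.5, p_3 = 4.75, t_3 = 7.25, a_4 = 16.5, b_4 = 15, c_4 = 1, t_4 = 5.75, a_5 = 12.25, c_5 = 10, s_5 = 2.75, t_5 = 6.5, a_6 = 11.25, b_6 = 13.25, c_6 = 10.25, s_6 = 3.5, b_7 = 10.25, c_7 = 12.5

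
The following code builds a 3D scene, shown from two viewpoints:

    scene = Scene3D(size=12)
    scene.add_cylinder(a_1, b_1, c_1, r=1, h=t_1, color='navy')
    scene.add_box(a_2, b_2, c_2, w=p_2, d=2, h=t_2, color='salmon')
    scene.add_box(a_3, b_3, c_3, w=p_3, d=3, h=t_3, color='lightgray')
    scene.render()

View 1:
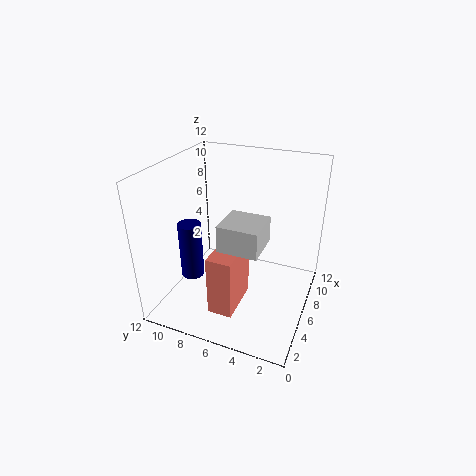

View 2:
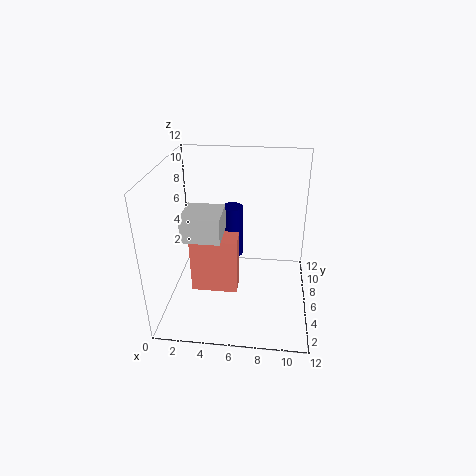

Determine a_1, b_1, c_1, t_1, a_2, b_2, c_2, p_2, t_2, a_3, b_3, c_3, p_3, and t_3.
a_1 = 5
b_1 = 10
c_1 = 2
t_1 = 5
a_2 = 2
b_2 = 5
c_2 = 1
p_2 = 4
t_2 = 5
a_3 = 2
b_3 = 3
c_3 = 7
p_3 = 3
t_3 = 2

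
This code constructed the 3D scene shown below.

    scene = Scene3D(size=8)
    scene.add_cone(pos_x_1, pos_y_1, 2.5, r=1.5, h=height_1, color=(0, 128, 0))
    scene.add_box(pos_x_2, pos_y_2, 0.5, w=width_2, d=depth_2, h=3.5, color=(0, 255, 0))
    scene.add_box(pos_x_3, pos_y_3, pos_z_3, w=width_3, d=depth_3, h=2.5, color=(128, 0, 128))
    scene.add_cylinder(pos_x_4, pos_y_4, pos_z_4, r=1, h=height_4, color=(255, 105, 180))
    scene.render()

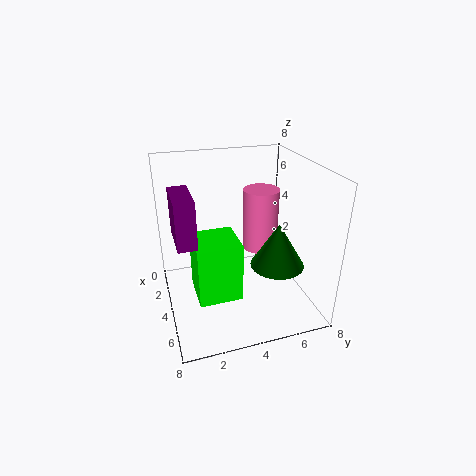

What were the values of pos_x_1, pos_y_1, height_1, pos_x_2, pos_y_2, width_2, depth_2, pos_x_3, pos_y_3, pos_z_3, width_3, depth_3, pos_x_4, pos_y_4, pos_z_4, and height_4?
pos_x_1 = 5
pos_y_1 = 6
height_1 = 2.5
pos_x_2 = 2.5
pos_y_2 = 1.5
width_2 = 2.5
depth_2 = 2.5
pos_x_3 = 3
pos_y_3 = 0.5
pos_z_3 = 4.5
width_3 = 2.5
depth_3 = 1
pos_x_4 = 3.5
pos_y_4 = 5.5
pos_z_4 = 3
height_4 = 3.5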